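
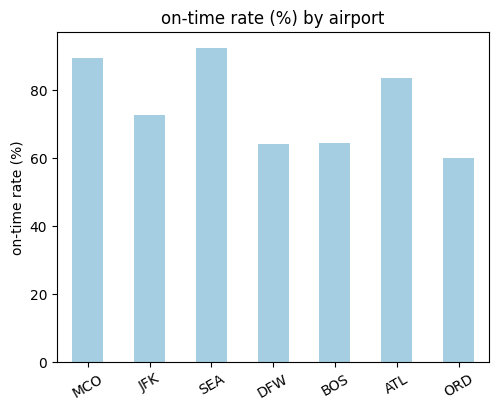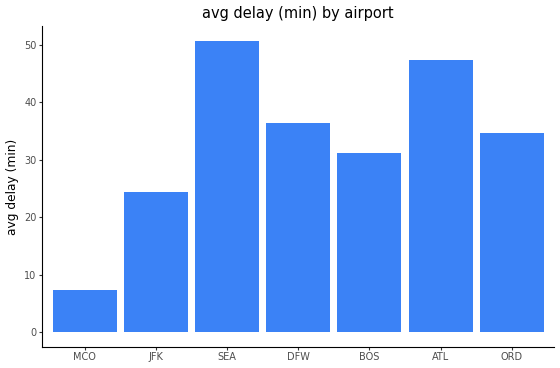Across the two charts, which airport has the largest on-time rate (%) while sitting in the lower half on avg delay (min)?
MCO

Chart 2 median avg delay (min) ≈ 35; below-median airports: MCO, JFK, BOS. Among those, MCO has the highest on-time rate (%) (≈ 90).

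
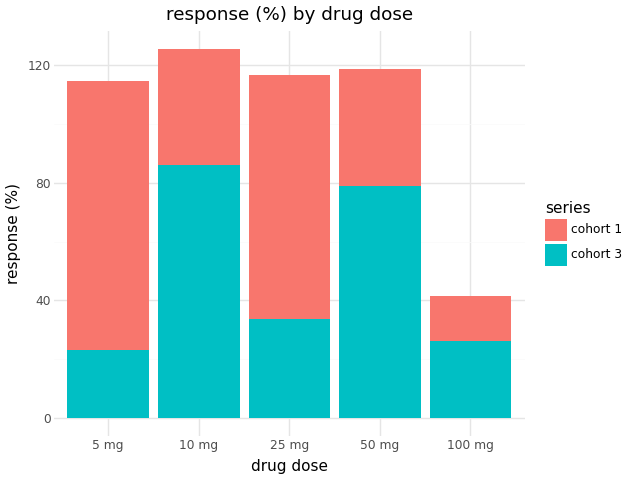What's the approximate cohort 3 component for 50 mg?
cohort 3 top ≈ 80, bottom ≈ 0; segment ≈ 80.

≈ 80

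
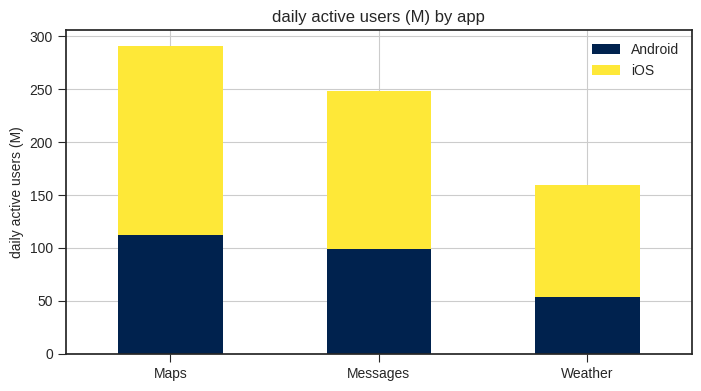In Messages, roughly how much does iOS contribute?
≈ 150

iOS top ≈ 250, bottom ≈ 100; segment ≈ 150.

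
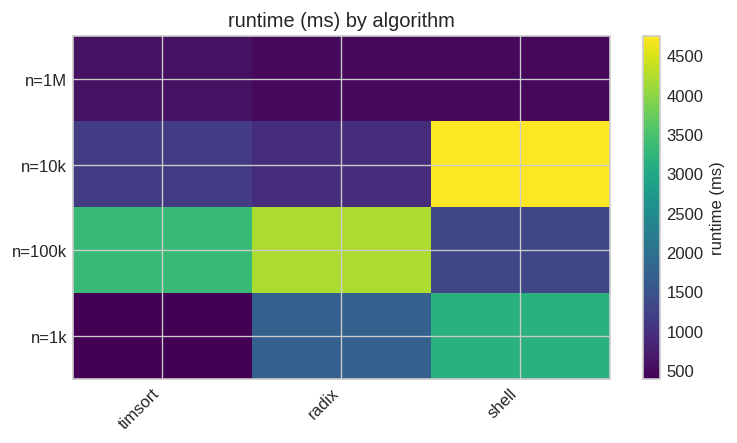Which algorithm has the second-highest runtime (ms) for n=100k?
Top 3 for n=100k: radix ≈ 4000, timsort ≈ 3500, shell ≈ 1500.

timsort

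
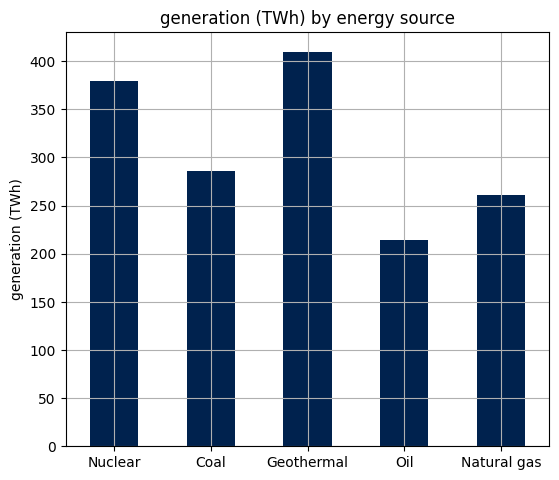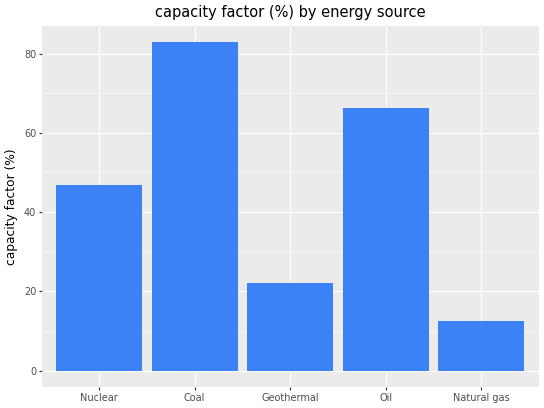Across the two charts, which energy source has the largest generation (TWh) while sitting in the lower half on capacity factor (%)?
Geothermal

Chart 2 median capacity factor (%) ≈ 50; below-median energy sources: Geothermal, Natural gas. Among those, Geothermal has the highest generation (TWh) (≈ 400).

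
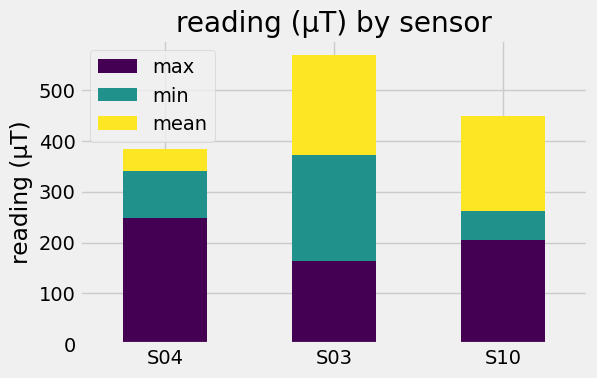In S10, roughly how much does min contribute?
≈ 50

min top ≈ 250, bottom ≈ 200; segment ≈ 50.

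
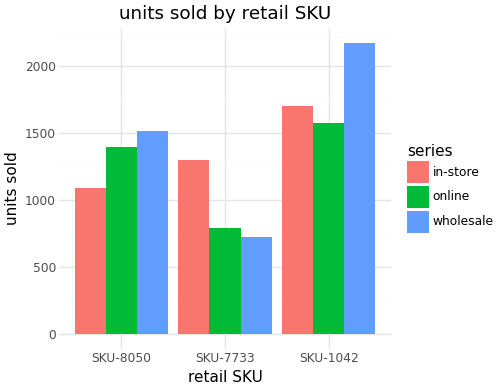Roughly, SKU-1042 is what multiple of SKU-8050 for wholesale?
≈ 1.38×

SKU-1042 ≈ 2200, SKU-8050 ≈ 1600; 2200/1600 ≈ 1.38.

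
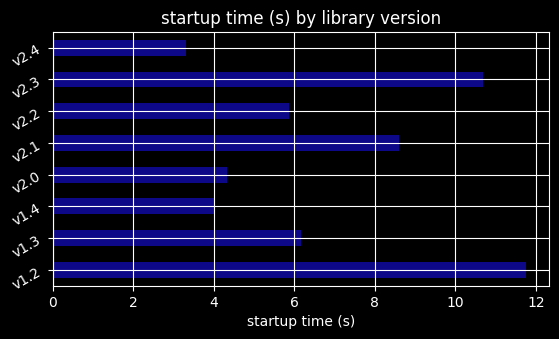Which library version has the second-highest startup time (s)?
Top 3: v1.2 ≈ 12, v2.3 ≈ 11, v2.1 ≈ 9.

v2.3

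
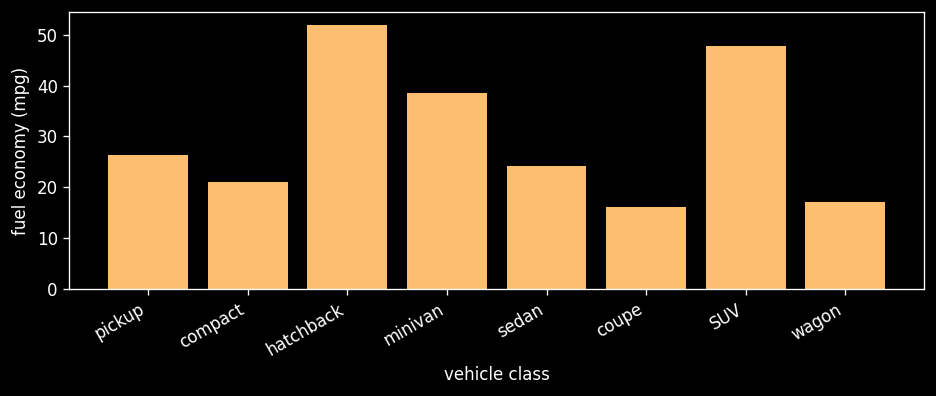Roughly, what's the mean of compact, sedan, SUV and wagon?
(20 + 25 + 50 + 15) / 4 ≈ 28.

≈ 28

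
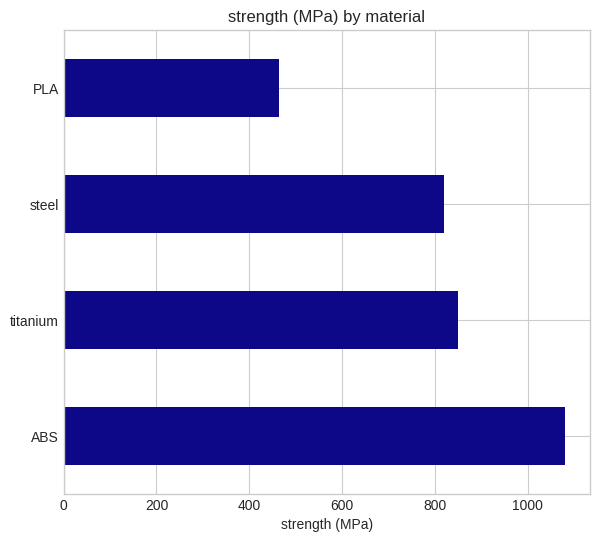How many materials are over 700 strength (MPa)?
Above 700: ABS, titanium, steel.

3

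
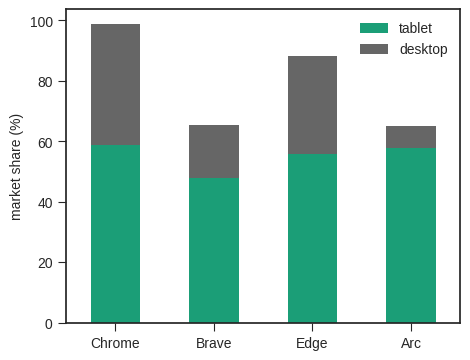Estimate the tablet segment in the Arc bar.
≈ 60

tablet top ≈ 60, bottom ≈ 0; segment ≈ 60.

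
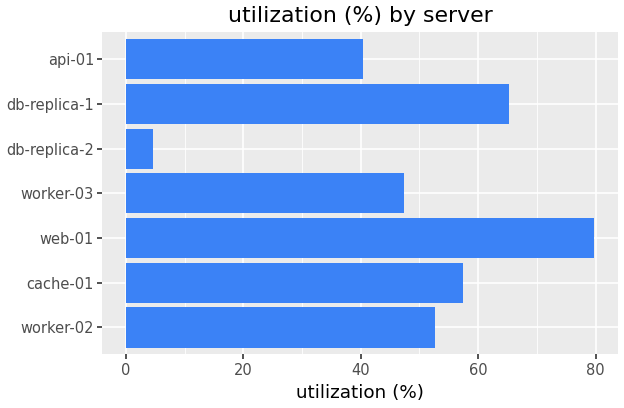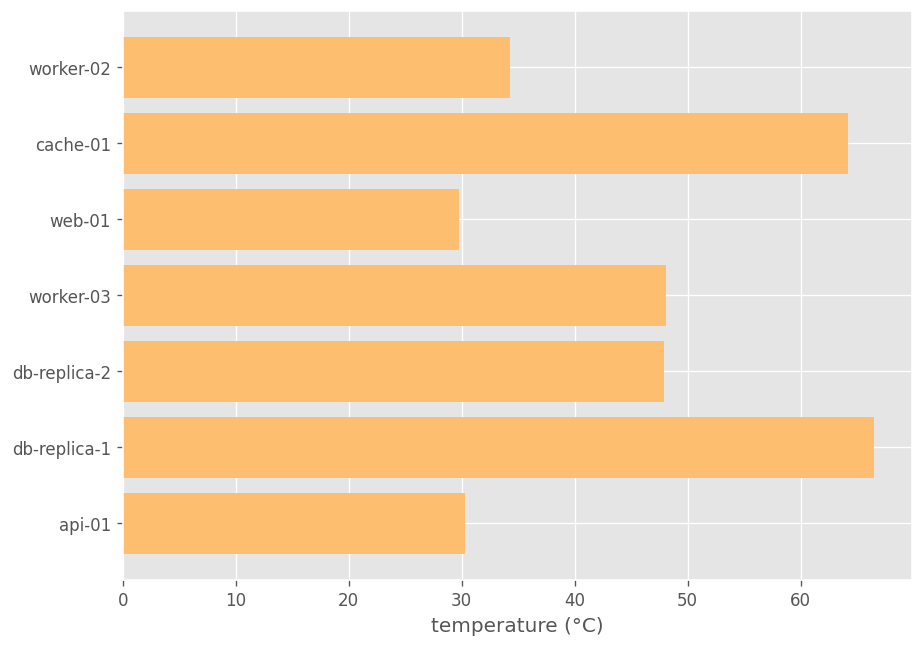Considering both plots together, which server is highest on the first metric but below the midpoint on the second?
web-01

Chart 2 median temperature (°C) ≈ 50; below-median servers: worker-02, web-01, api-01. Among those, web-01 has the highest utilization (%) (≈ 80).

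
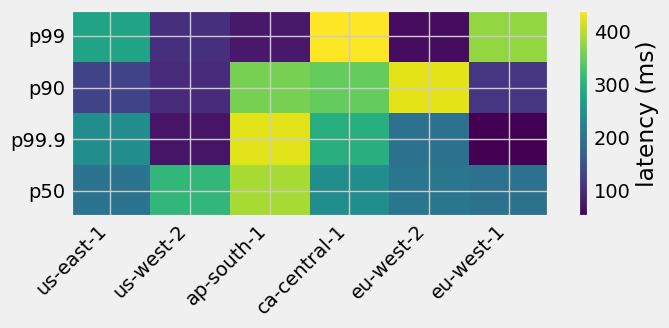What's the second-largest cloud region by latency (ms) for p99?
Top 3 for p99: ca-central-1 ≈ 450, eu-west-1 ≈ 400, us-east-1 ≈ 300.

eu-west-1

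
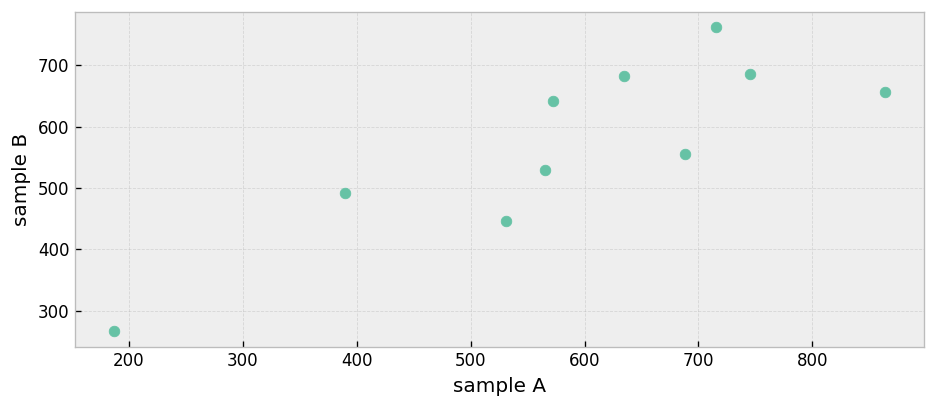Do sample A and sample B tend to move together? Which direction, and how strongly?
positive, strong

Points are positively correlated; strong (|r| ≈ 0.8).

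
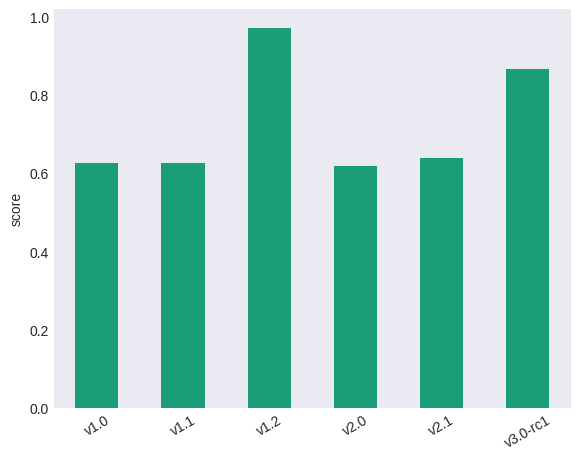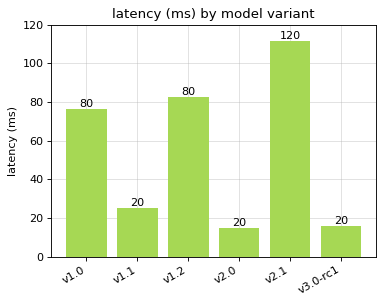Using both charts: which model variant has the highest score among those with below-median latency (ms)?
Chart 2 median latency (ms) ≈ 60; below-median model variants: v1.1, v2.0, v3.0-rc1. Among those, v3.0-rc1 has the highest score (≈ 0.9).

v3.0-rc1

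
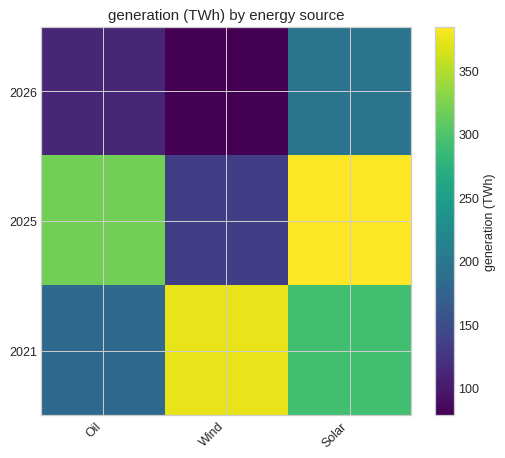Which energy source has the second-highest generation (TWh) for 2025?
Oil

Top 3 for 2025: Solar ≈ 400, Oil ≈ 300, Wind ≈ 150.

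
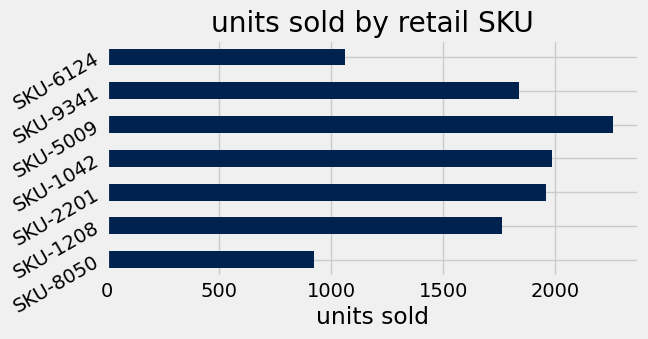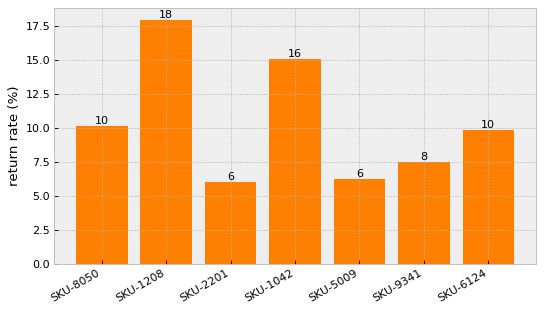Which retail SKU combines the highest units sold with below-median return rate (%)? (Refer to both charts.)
Chart 2 median return rate (%) ≈ 10; below-median retail SKUs: SKU-2201, SKU-5009, SKU-9341. Among those, SKU-5009 has the highest units sold (≈ 2500).

SKU-5009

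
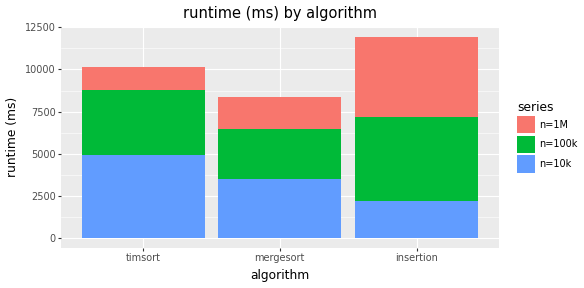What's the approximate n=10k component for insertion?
≈ 2000

n=10k top ≈ 2000, bottom ≈ 0; segment ≈ 2000.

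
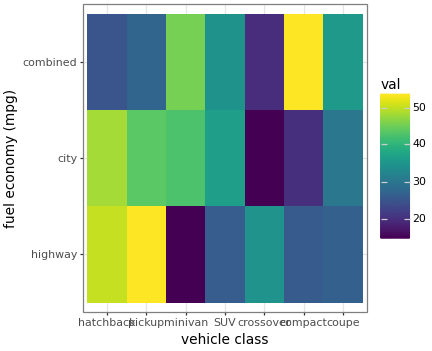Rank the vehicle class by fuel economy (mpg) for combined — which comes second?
minivan

Top 3 for combined: compact ≈ 55, minivan ≈ 45, coupe ≈ 35.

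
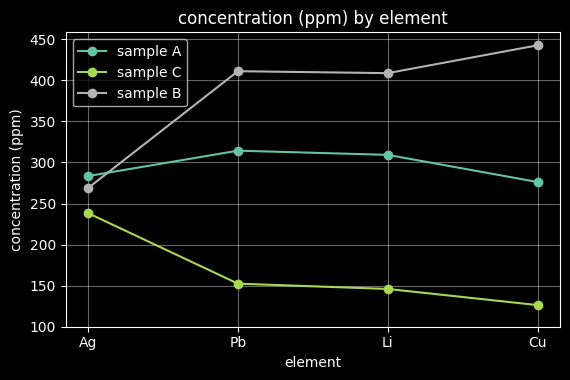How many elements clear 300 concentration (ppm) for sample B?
3

Above 300: Pb, Li, Cu.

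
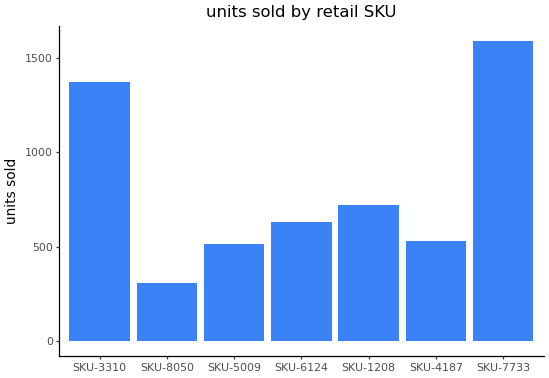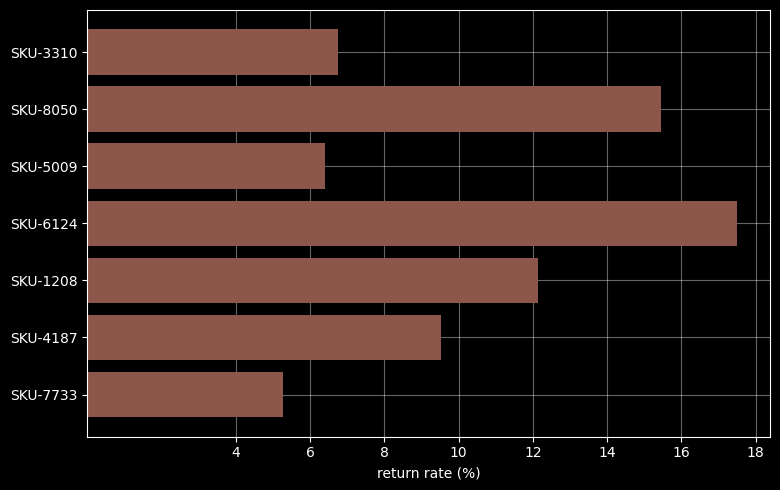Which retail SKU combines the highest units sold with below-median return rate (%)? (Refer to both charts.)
Chart 2 median return rate (%) ≈ 10; below-median retail SKUs: SKU-3310, SKU-5009, SKU-7733. Among those, SKU-7733 has the highest units sold (≈ 1600).

SKU-7733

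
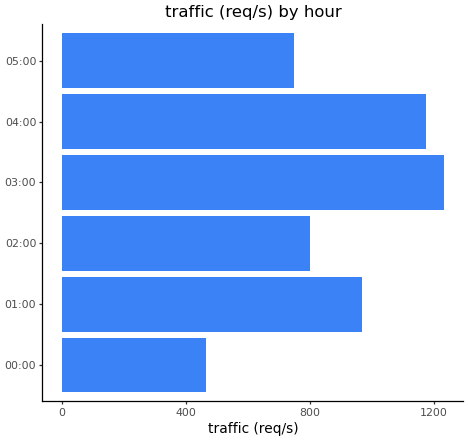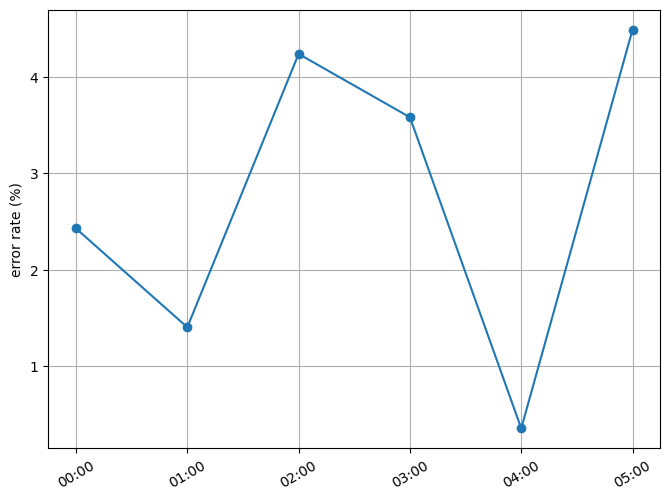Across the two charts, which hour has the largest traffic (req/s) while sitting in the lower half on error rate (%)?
Chart 2 median error rate (%) ≈ 3; below-median hours: 00:00, 01:00, 04:00. Among those, 04:00 has the highest traffic (req/s) (≈ 1200).

04:00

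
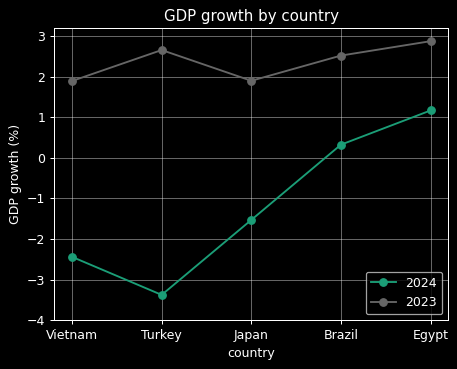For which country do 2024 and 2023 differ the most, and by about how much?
Turkey, ≈ 6 %

Turkey: 2024 ≈ -3, 2023 ≈ 3 → gap ≈ 6. Next-largest (Vietnam) is only ≈ 4.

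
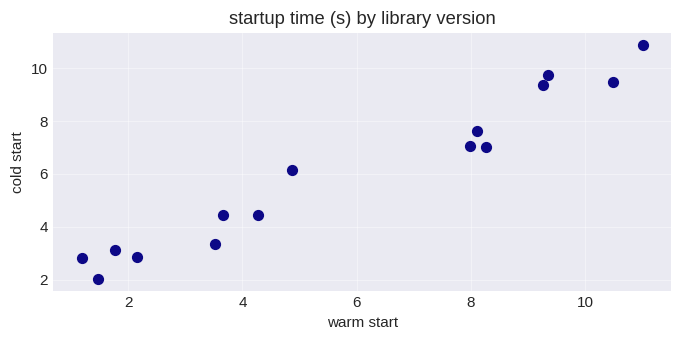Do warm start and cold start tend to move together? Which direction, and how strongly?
positive, strong

Points are positively correlated; strong (|r| ≈ 1.0).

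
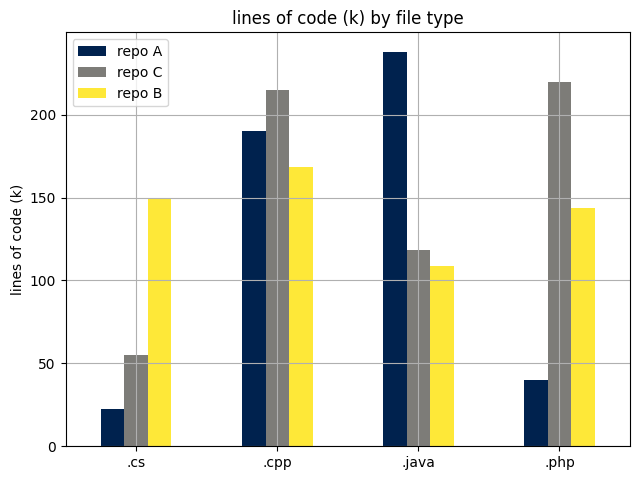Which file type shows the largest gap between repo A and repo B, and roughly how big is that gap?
.java, ≈ 140 k

.java: repo A ≈ 240, repo B ≈ 100 → gap ≈ 140. Next-largest (.cs) is only ≈ 120.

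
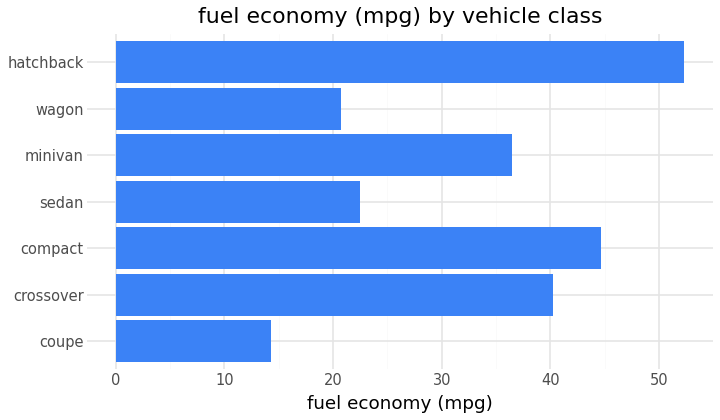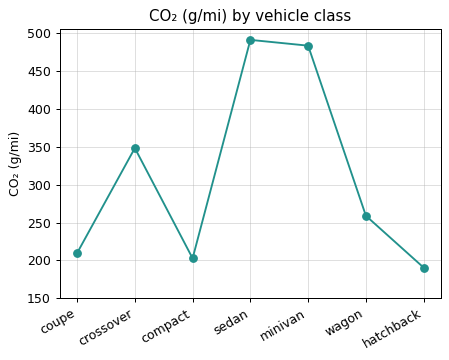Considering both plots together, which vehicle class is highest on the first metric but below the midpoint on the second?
hatchback

Chart 2 median CO₂ (g/mi) ≈ 250; below-median vehicle classes: coupe, compact, hatchback. Among those, hatchback has the highest fuel economy (mpg) (≈ 50).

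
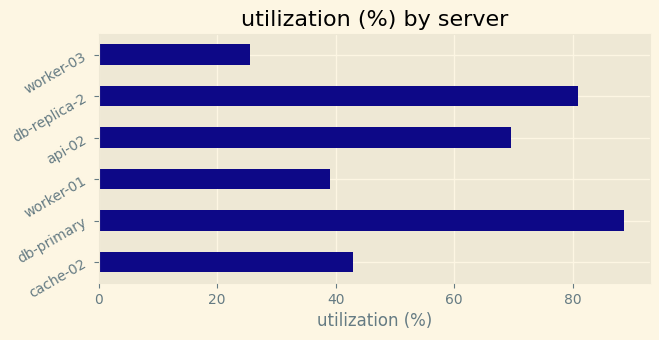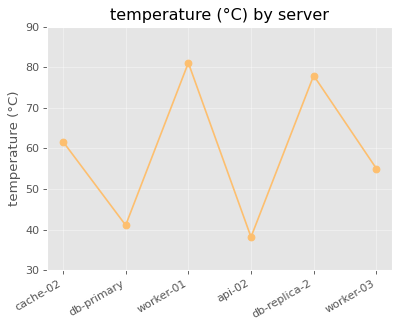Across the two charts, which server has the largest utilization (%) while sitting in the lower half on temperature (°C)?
db-primary

Chart 2 median temperature (°C) ≈ 60; below-median servers: db-primary, api-02, worker-03. Among those, db-primary has the highest utilization (%) (≈ 90).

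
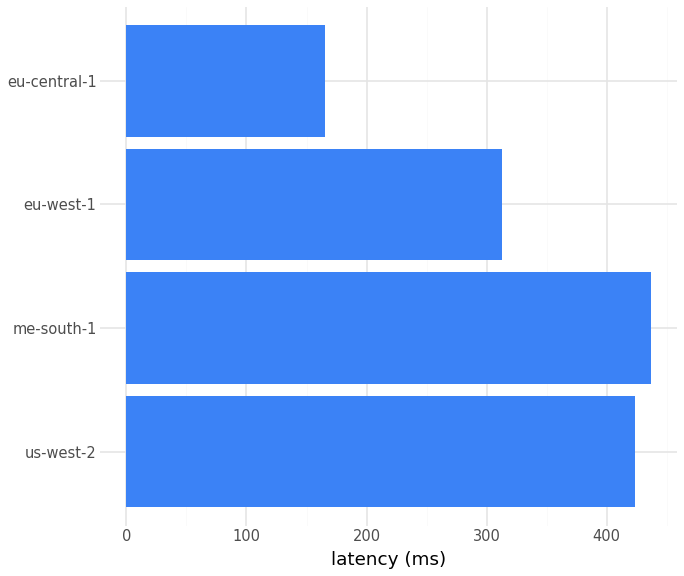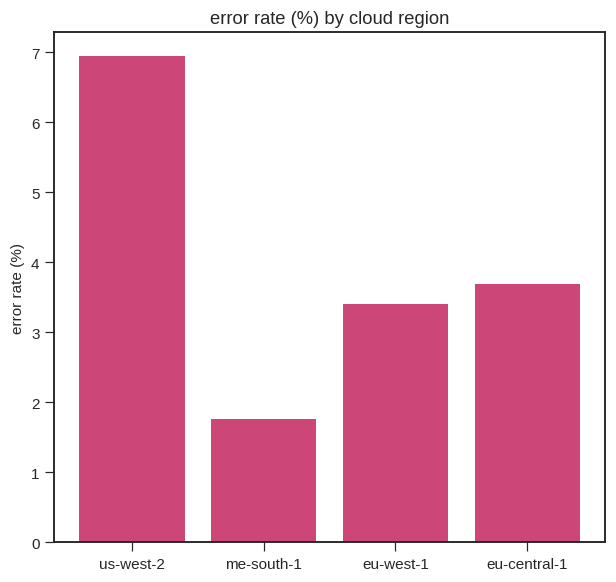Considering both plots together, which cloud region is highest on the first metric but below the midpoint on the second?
me-south-1

Chart 2 median error rate (%) ≈ 4; below-median cloud regions: me-south-1, eu-west-1. Among those, me-south-1 has the highest latency (ms) (≈ 450).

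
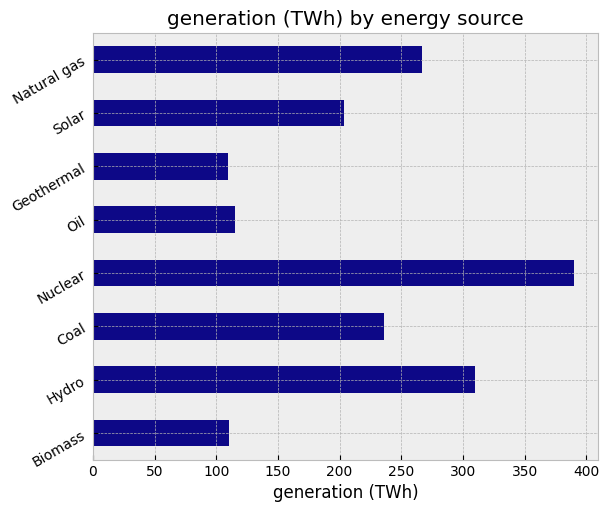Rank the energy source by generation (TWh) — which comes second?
Top 3: Nuclear ≈ 400, Hydro ≈ 300, Natural gas ≈ 250.

Hydro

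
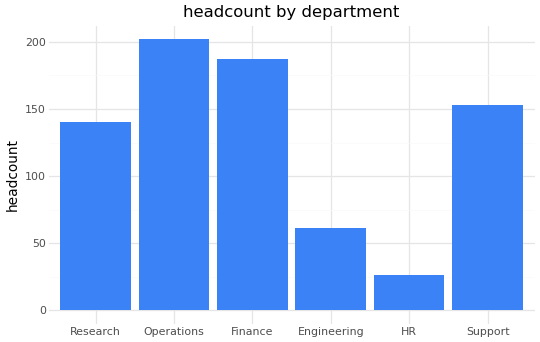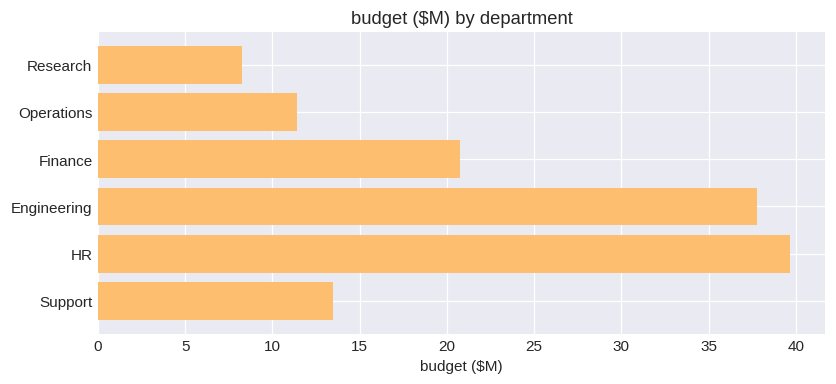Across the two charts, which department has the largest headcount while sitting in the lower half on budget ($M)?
Operations

Chart 2 median budget ($M) ≈ 15; below-median departments: Research, Operations, Support. Among those, Operations has the highest headcount (≈ 200).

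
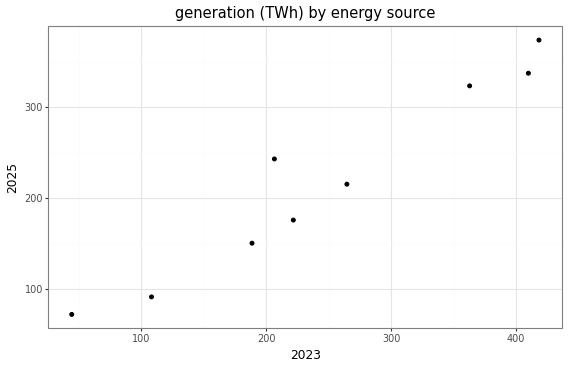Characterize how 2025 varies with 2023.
Points are positively correlated; strong (|r| ≈ 1.0).

positive, strong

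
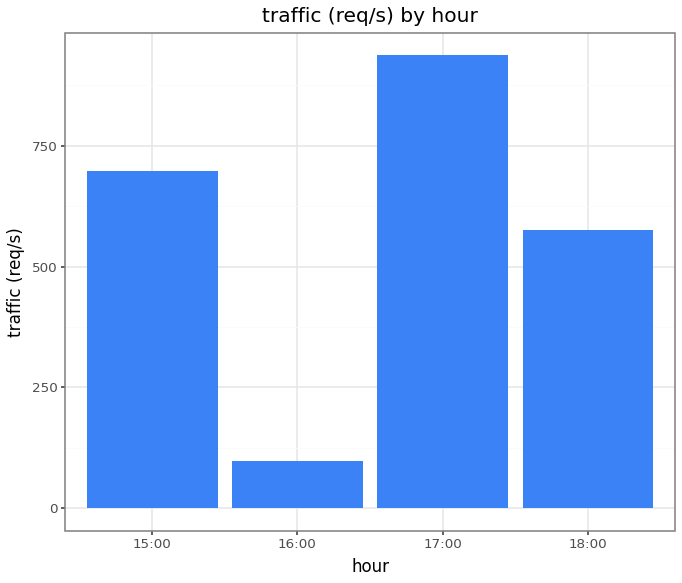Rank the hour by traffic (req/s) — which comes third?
Top 4: 17:00 ≈ 900, 15:00 ≈ 700, 18:00 ≈ 600, 16:00 ≈ 100.

18:00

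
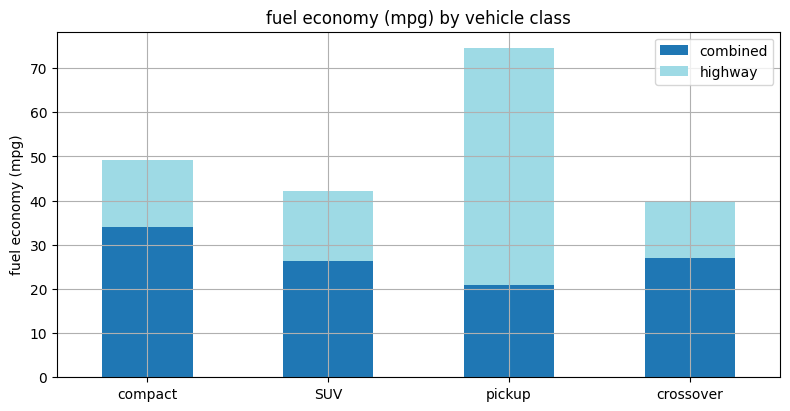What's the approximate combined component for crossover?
combined top ≈ 30, bottom ≈ 0; segment ≈ 30.

≈ 30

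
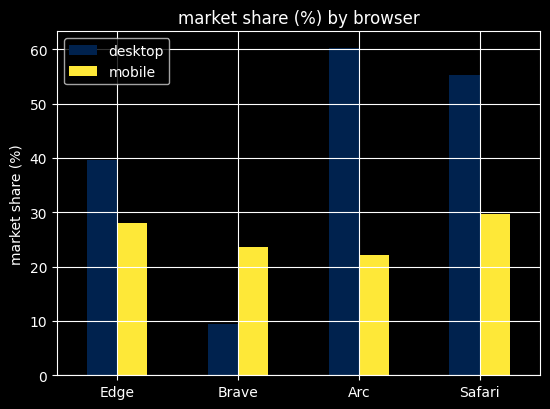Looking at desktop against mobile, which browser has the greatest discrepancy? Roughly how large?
Arc: desktop ≈ 60, mobile ≈ 20 → gap ≈ 40. Next-largest (Safari) is only ≈ 30.

Arc, ≈ 40 %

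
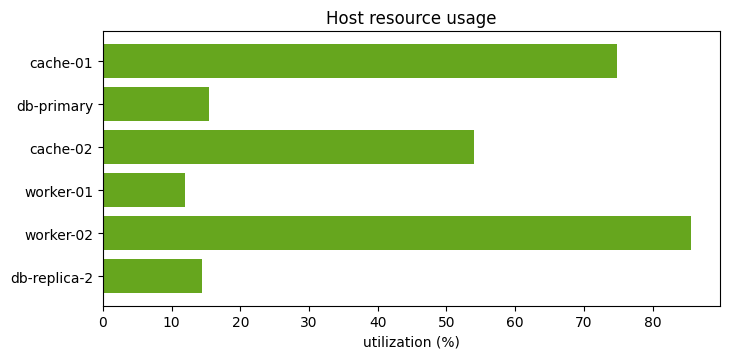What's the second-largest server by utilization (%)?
cache-01

Top 3: worker-02 ≈ 90, cache-01 ≈ 70, cache-02 ≈ 50.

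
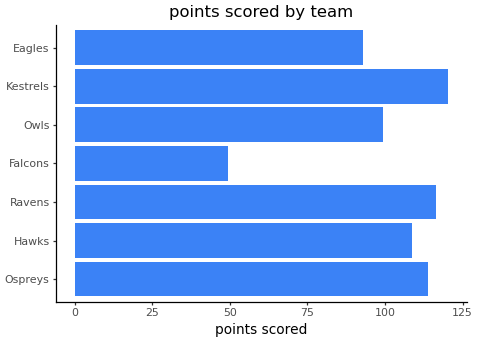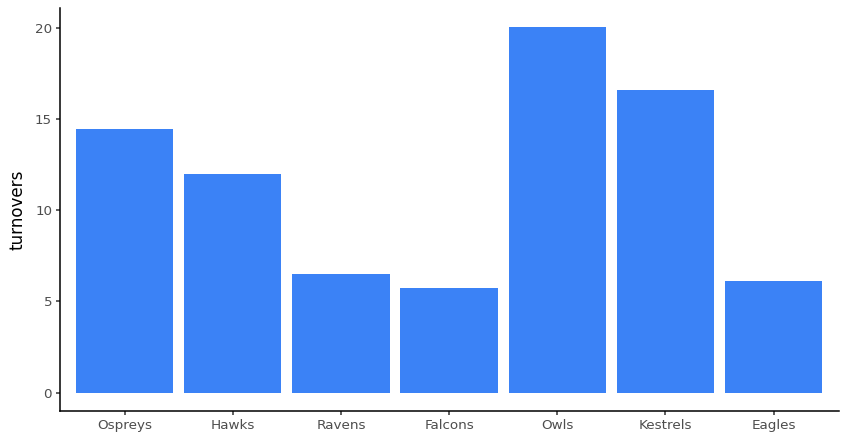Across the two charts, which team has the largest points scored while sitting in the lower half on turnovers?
Chart 2 median turnovers ≈ 12; below-median teams: Ravens, Falcons, Eagles. Among those, Ravens has the highest points scored (≈ 120).

Ravens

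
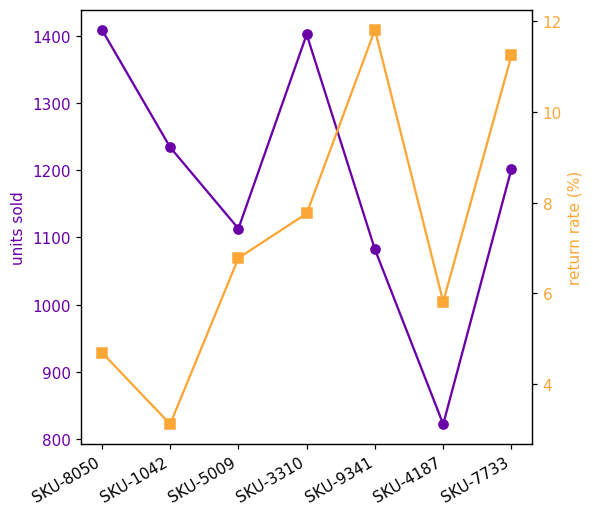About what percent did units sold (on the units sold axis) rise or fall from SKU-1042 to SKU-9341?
≈ -12%

SKU-1042 ≈ 1250, SKU-9341 ≈ 1100; (1100 − 1250) / 1250 ≈ -12%.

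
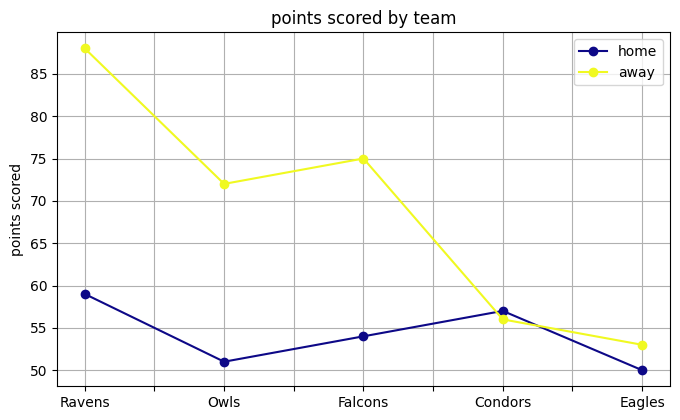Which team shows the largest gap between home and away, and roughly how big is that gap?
Ravens, ≈ 30

Ravens: home ≈ 60, away ≈ 90 → gap ≈ 30. Next-largest (Falcons) is only ≈ 20.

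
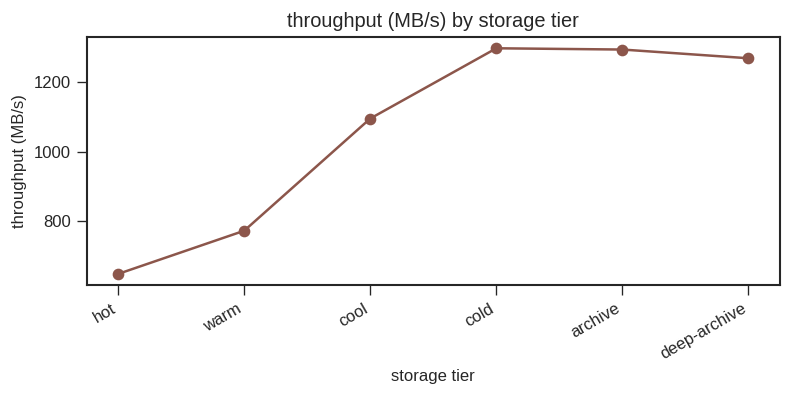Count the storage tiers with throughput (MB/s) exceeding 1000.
4

Above 1000: cool, cold, archive, deep-archive.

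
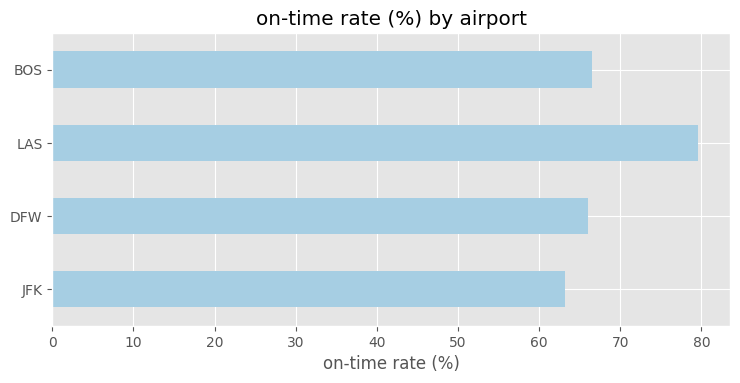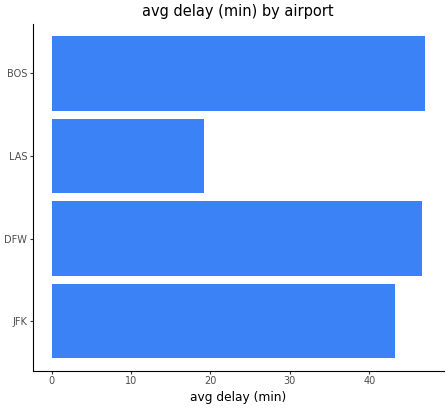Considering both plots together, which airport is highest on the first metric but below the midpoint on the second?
LAS

Chart 2 median avg delay (min) ≈ 45; below-median airports: JFK, LAS. Among those, LAS has the highest on-time rate (%) (≈ 80).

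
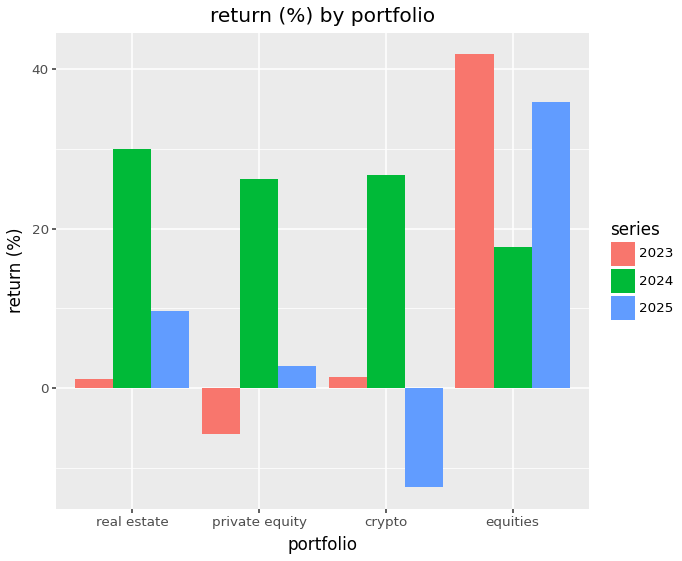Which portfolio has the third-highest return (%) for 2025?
Top 4 for 2025: equities ≈ 35, real estate ≈ 10, private equity ≈ 5, crypto ≈ -10.

private equity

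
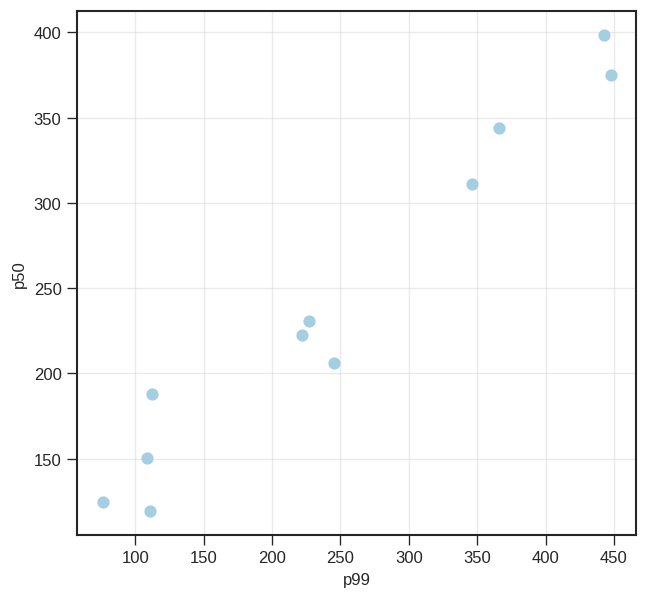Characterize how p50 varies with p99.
positive, strong

Points are positively correlated; strong (|r| ≈ 1.0).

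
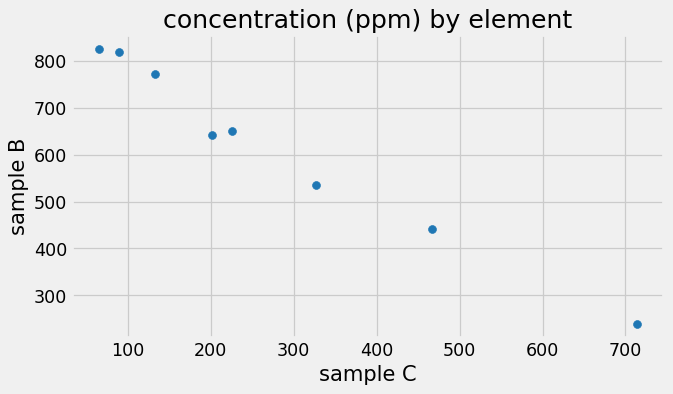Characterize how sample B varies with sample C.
negative, strong

Points are negatively correlated; strong (|r| ≈ 1.0).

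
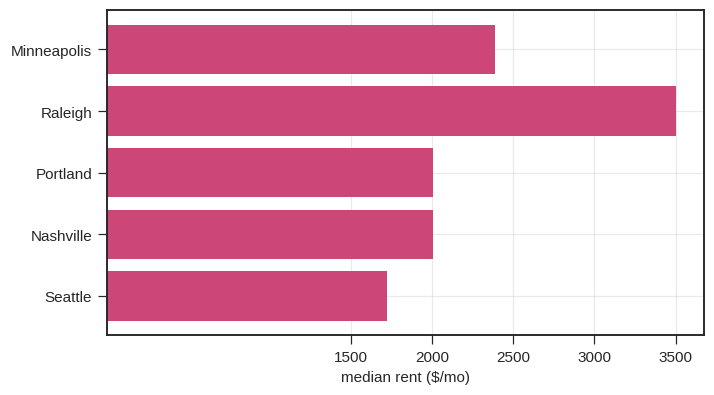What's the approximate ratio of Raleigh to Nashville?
Raleigh ≈ 3500, Nashville ≈ 2000; 3500/2000 ≈ 1.75.

≈ 1.75×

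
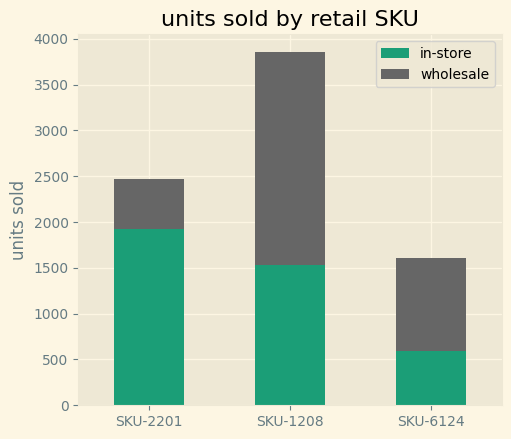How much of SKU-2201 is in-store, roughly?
in-store top ≈ 2000, bottom ≈ 0; segment ≈ 2000.

≈ 2000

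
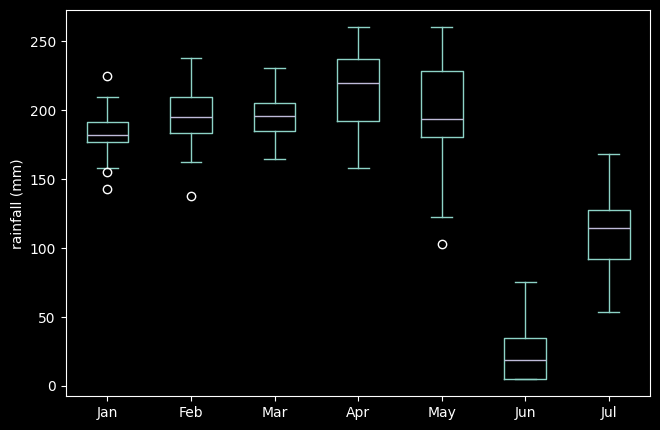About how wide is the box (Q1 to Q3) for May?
≈ 40

Q3 ≈ 220, Q1 ≈ 180; IQR ≈ 40.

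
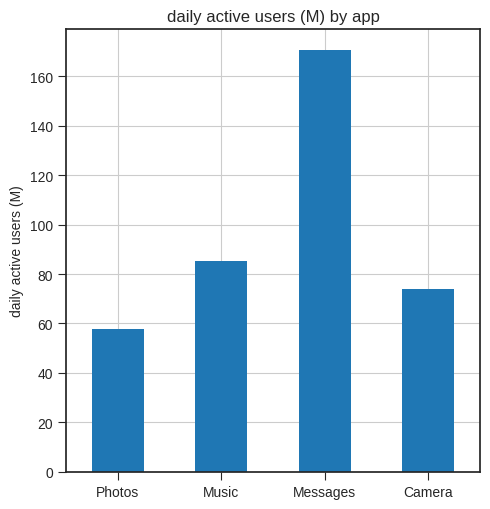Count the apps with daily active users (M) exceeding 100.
1

Above 100: Messages.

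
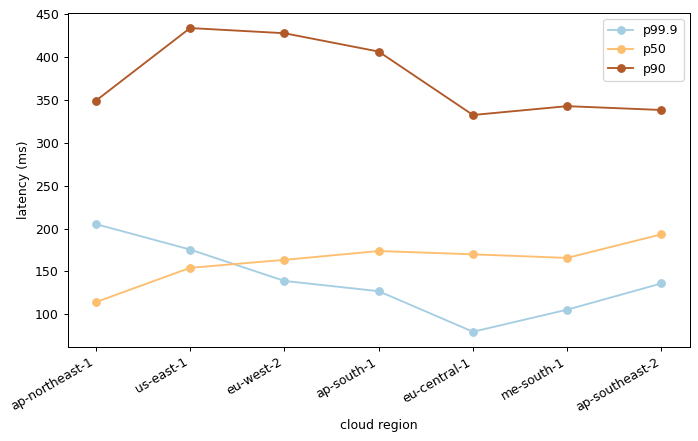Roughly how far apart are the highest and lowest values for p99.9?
Max ap-northeast-1 ≈ 200, min eu-central-1 ≈ 100; range ≈ 100.

≈ 100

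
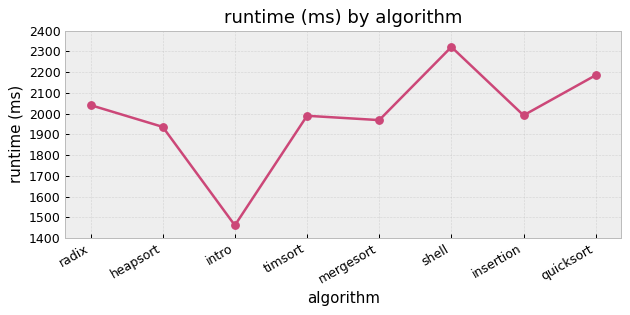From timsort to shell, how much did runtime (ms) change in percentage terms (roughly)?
timsort ≈ 2000, shell ≈ 2300; (2300 − 2000) / 2000 ≈ +15%.

≈ +15%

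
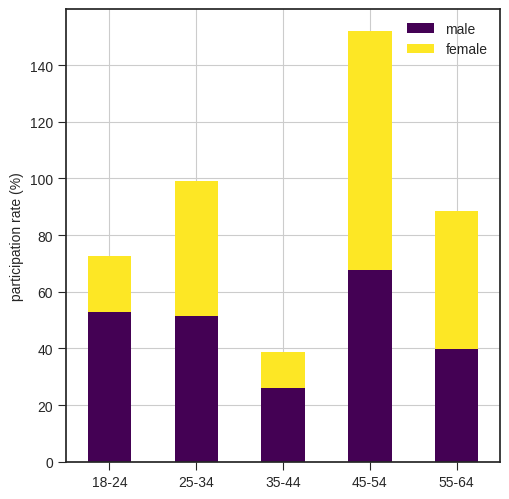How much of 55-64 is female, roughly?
≈ 40

female top ≈ 80, bottom ≈ 40; segment ≈ 40.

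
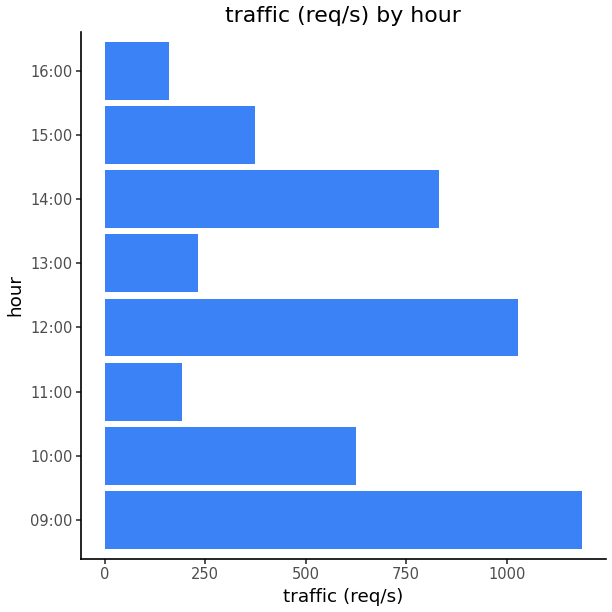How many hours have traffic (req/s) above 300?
Above 300: 09:00, 10:00, 12:00, 14:00, 15:00.

5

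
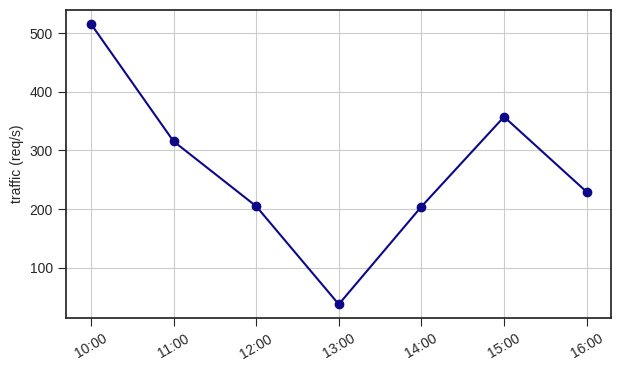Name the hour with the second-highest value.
Top 3: 10:00 ≈ 500, 15:00 ≈ 350, 11:00 ≈ 300.

15:00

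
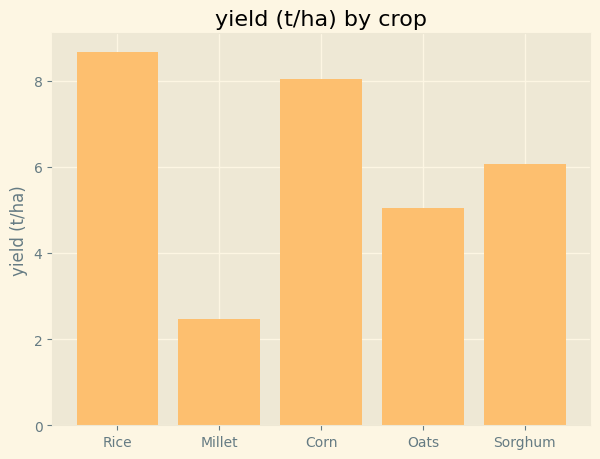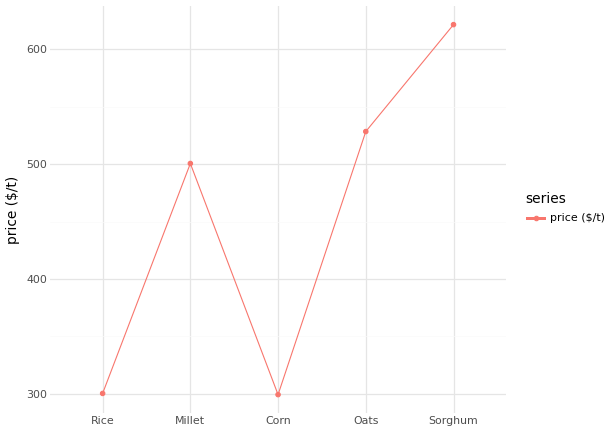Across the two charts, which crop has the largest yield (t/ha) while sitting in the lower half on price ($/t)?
Rice

Chart 2 median price ($/t) ≈ 500; below-median crops: Rice, Corn. Among those, Rice has the highest yield (t/ha) (≈ 9).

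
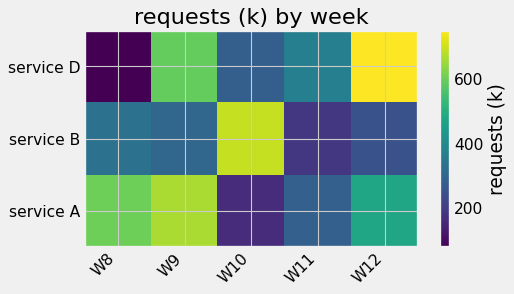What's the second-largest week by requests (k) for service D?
W9

Top 3 for service D: W12 ≈ 800, W9 ≈ 600, W11 ≈ 400.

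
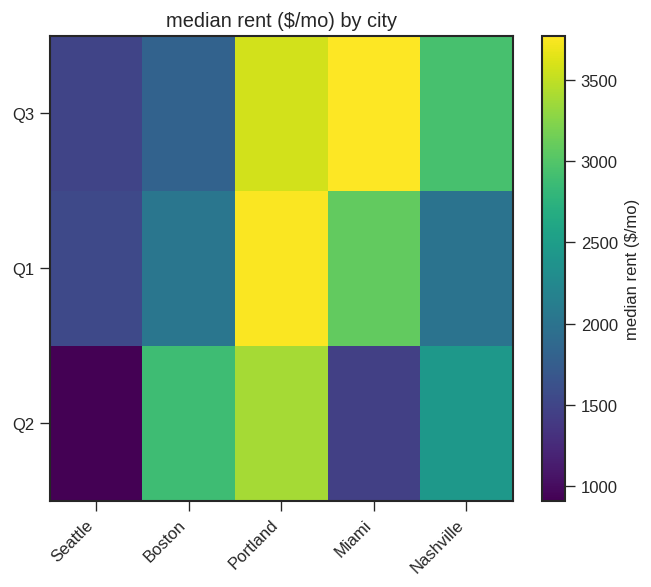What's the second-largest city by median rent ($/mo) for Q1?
Top 3 for Q1: Portland ≈ 4000, Miami ≈ 3000, Boston ≈ 2000.

Miami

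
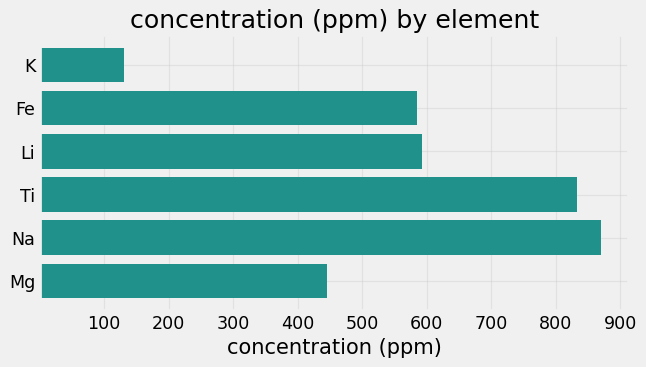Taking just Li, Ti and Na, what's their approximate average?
(600 + 800 + 900) / 3 ≈ 767.

≈ 767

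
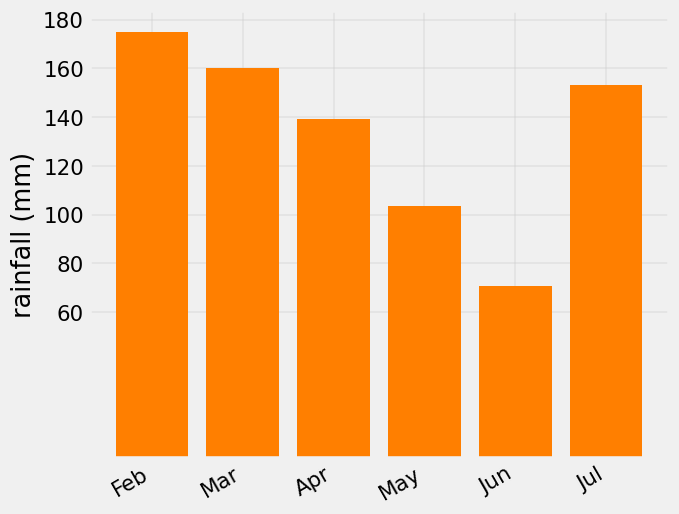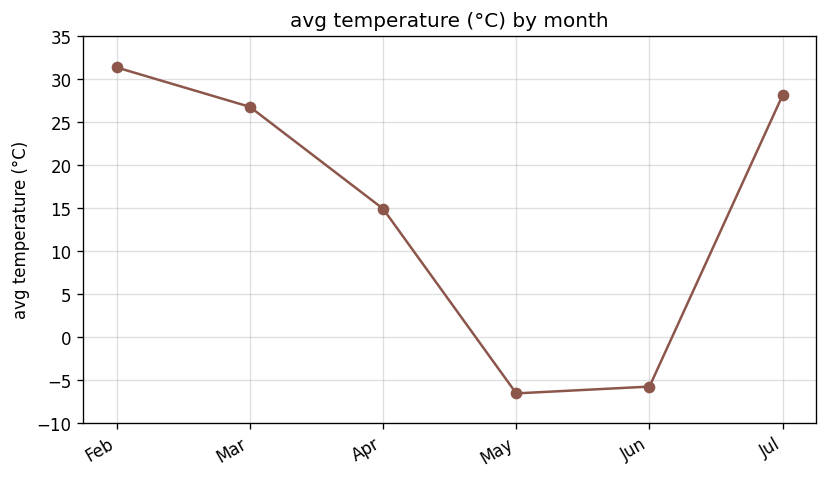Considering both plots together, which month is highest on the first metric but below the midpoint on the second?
Apr

Chart 2 median avg temperature (°C) ≈ 20; below-median months: Apr, May, Jun. Among those, Apr has the highest rainfall (mm) (≈ 140).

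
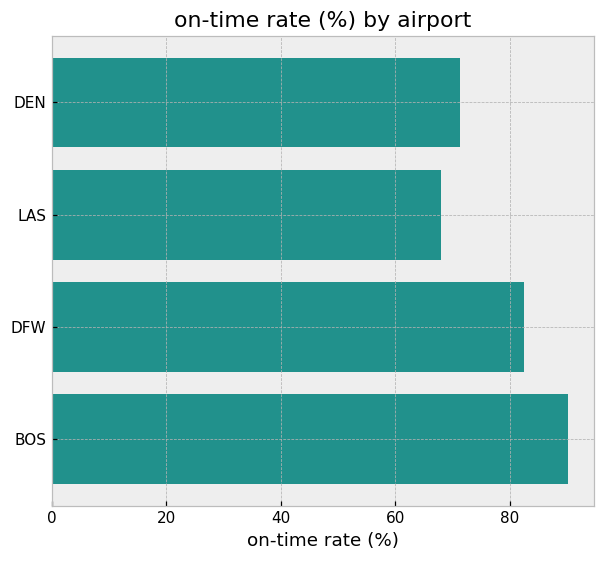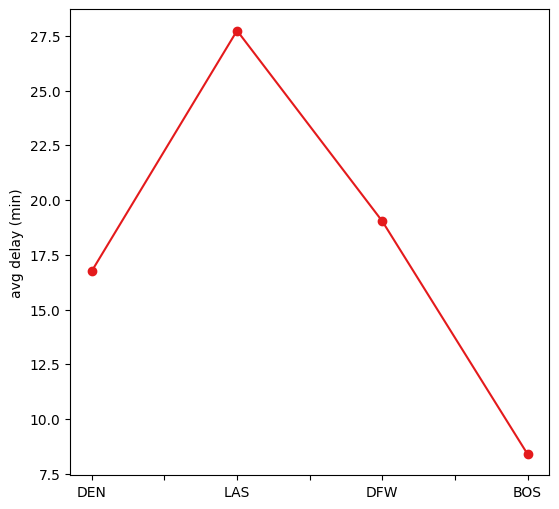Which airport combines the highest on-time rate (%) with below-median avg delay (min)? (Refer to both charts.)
BOS

Chart 2 median avg delay (min) ≈ 20; below-median airports: DEN, BOS. Among those, BOS has the highest on-time rate (%) (≈ 90).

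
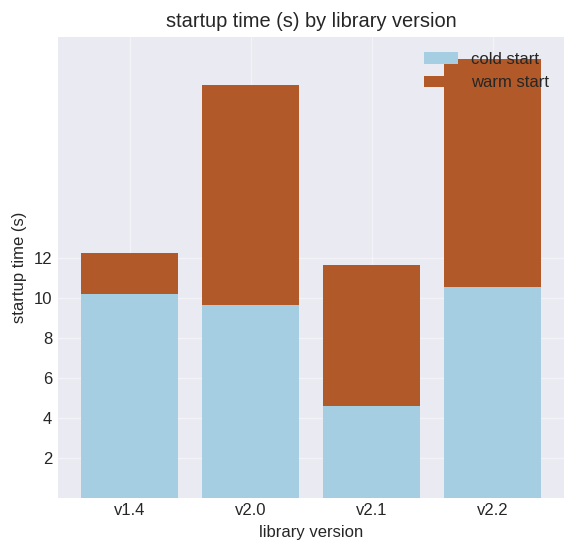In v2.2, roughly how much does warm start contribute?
warm start top ≈ 22, bottom ≈ 10; segment ≈ 12.

≈ 12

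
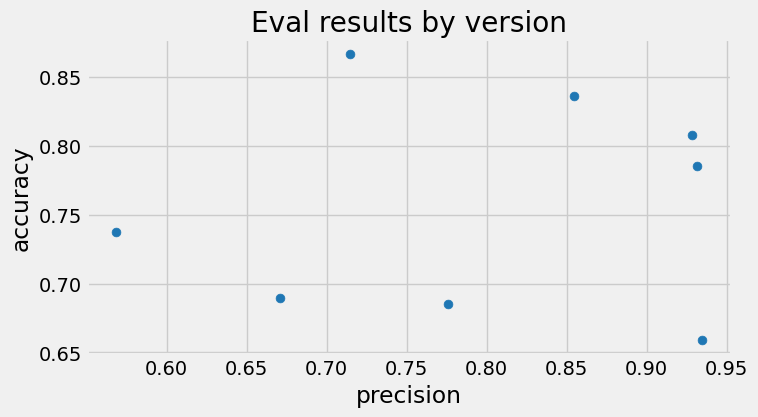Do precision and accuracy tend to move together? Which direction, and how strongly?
Points are roughly uncorrelated; weak (|r| ≈ 0.1).

no clear correlation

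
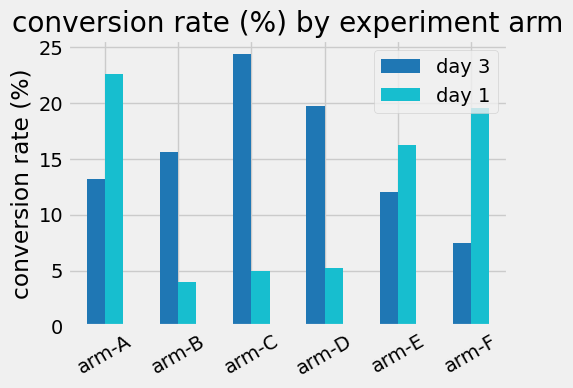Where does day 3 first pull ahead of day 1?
arm-B

arm-A: day 3 ≈ 15 vs day 1 ≈ 25 (not yet); arm-B: day 3 ≈ 15 vs day 1 ≈ 5 (first crossover).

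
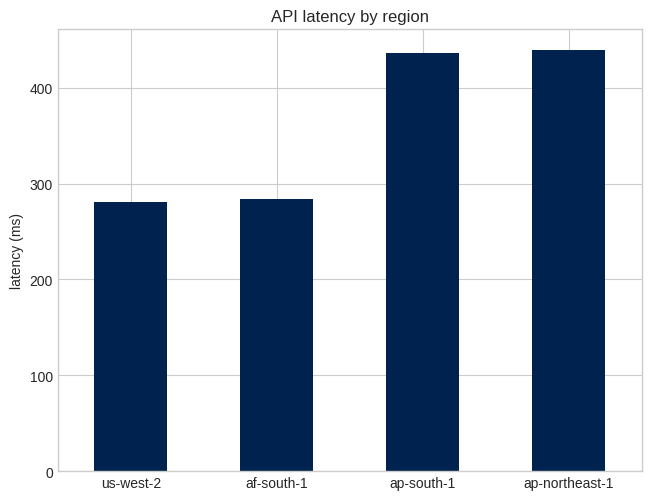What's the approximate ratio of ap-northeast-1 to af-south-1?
ap-northeast-1 ≈ 450, af-south-1 ≈ 300; 450/300 ≈ 1.5.

≈ 1.5×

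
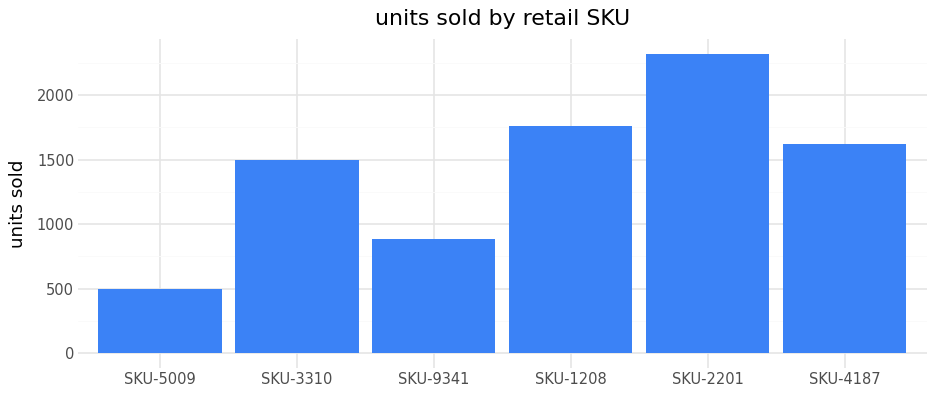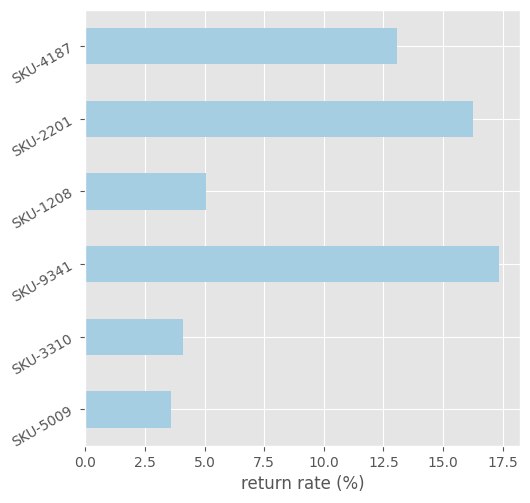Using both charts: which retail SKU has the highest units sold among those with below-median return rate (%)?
SKU-1208

Chart 2 median return rate (%) ≈ 10; below-median retail SKUs: SKU-5009, SKU-3310, SKU-1208. Among those, SKU-1208 has the highest units sold (≈ 2000).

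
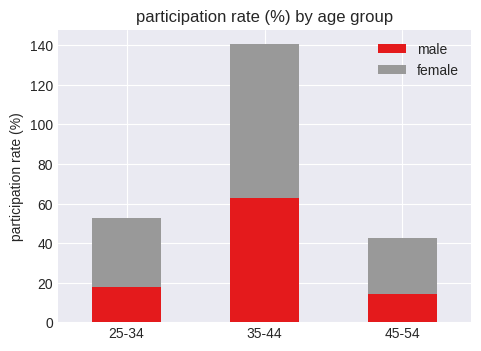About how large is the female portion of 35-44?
≈ 80

female top ≈ 140, bottom ≈ 60; segment ≈ 80.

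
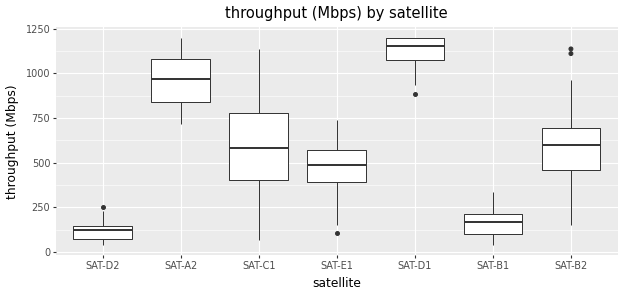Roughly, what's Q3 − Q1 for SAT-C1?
≈ 400

Q3 ≈ 800, Q1 ≈ 400; IQR ≈ 400.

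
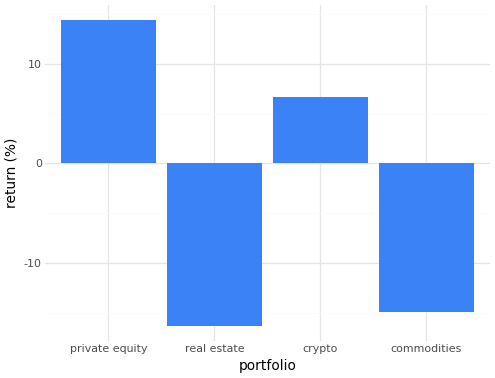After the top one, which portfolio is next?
Top 3: private equity ≈ 15, crypto ≈ 5, commodities ≈ -15.

crypto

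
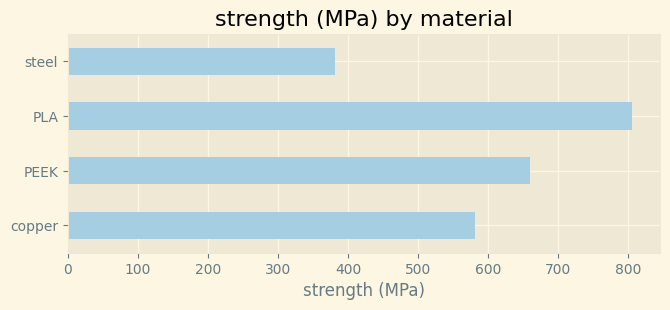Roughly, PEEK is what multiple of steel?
≈ 1.75×

PEEK ≈ 700, steel ≈ 400; 700/400 ≈ 1.75.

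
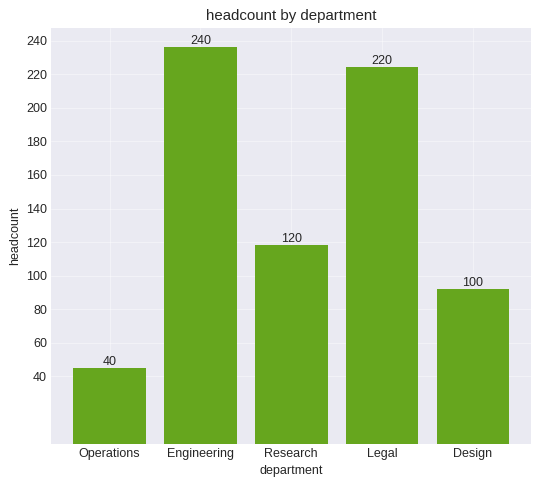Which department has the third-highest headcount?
Top 4: Engineering ≈ 240, Legal ≈ 220, Research ≈ 120, Design ≈ 100.

Research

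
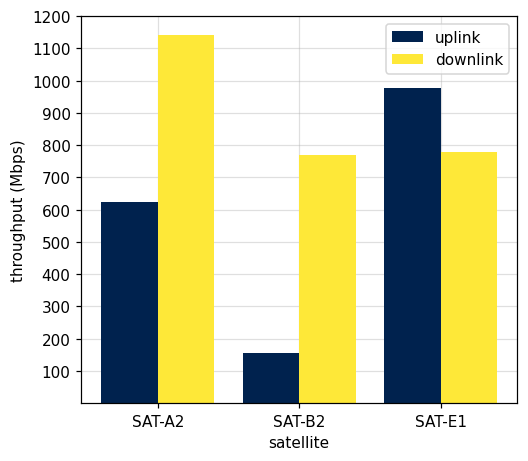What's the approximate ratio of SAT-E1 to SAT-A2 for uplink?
≈ 1.67×

SAT-E1 ≈ 1000, SAT-A2 ≈ 600; 1000/600 ≈ 1.67.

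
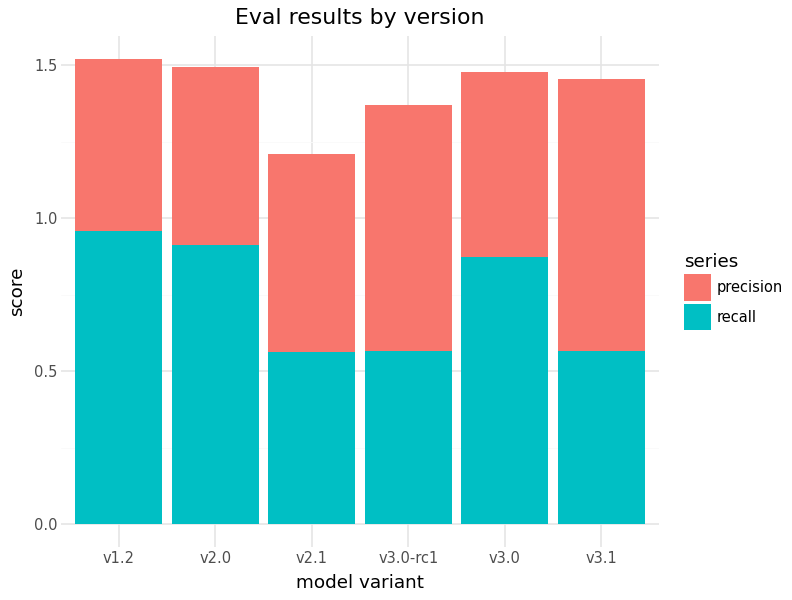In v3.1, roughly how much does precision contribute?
≈ 0.8

precision top ≈ 1.4, bottom ≈ 0.6; segment ≈ 0.8.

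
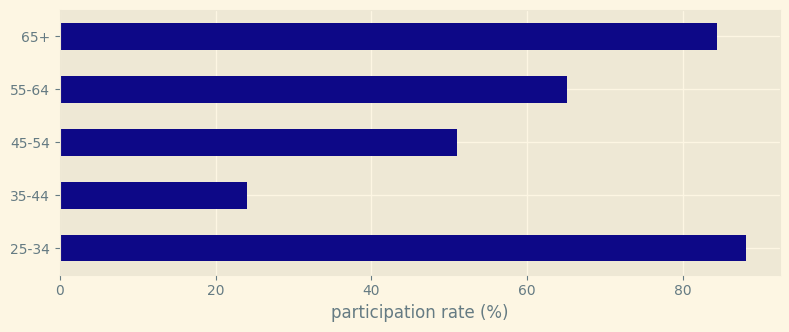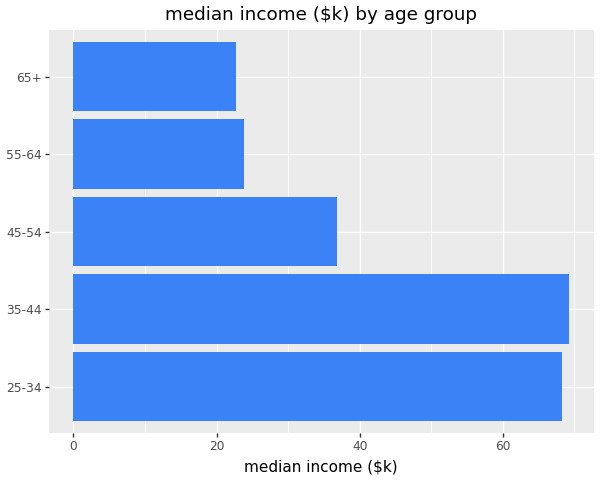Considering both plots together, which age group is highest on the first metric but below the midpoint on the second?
Chart 2 median median income ($k) ≈ 40; below-median age groups: 55-64, 65+. Among those, 65+ has the highest participation rate (%) (≈ 80).

65+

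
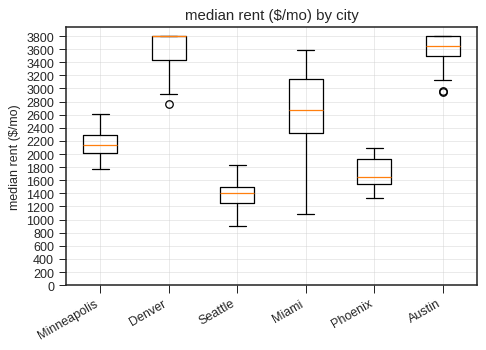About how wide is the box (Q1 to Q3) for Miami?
Q3 ≈ 3200, Q1 ≈ 2400; IQR ≈ 800.

≈ 800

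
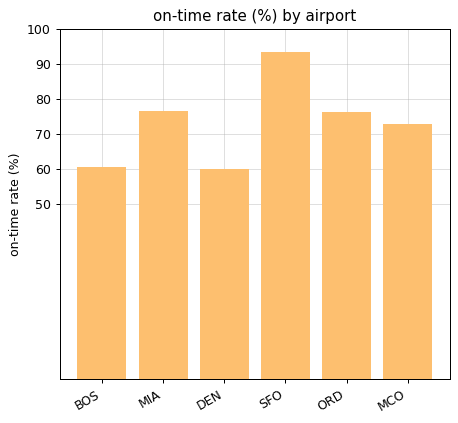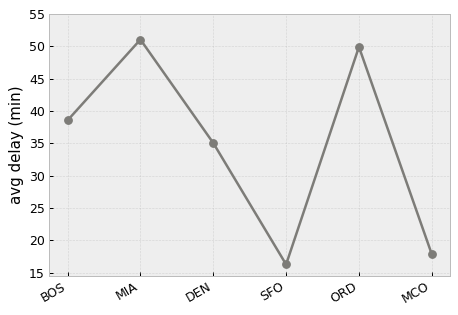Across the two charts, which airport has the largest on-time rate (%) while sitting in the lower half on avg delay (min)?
Chart 2 median avg delay (min) ≈ 35; below-median airports: DEN, SFO, MCO. Among those, SFO has the highest on-time rate (%) (≈ 90).

SFO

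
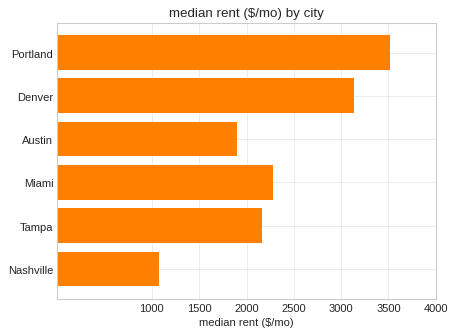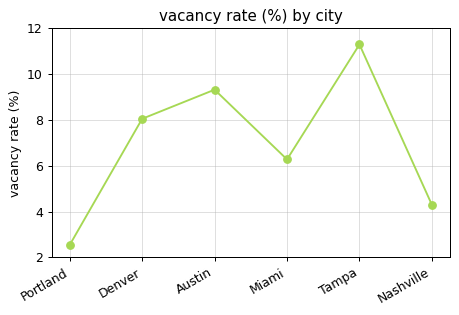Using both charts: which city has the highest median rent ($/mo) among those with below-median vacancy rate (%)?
Portland

Chart 2 median vacancy rate (%) ≈ 8; below-median cities: Portland, Miami, Nashville. Among those, Portland has the highest median rent ($/mo) (≈ 3500).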